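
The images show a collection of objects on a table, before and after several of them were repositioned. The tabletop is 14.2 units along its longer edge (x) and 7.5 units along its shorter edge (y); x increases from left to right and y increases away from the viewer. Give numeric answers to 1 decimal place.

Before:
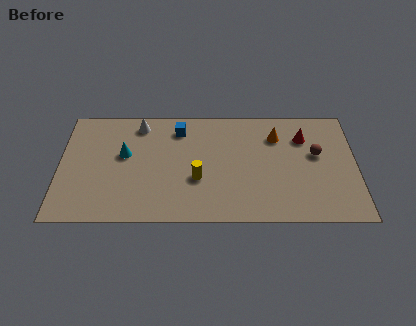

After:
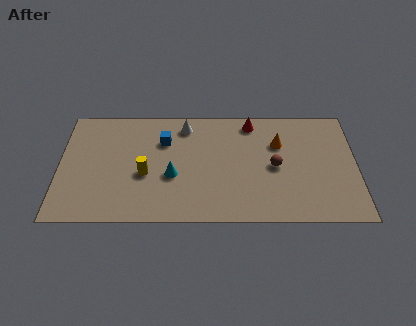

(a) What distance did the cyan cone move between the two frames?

2.7

From (3.1, 4.4) to (5.4, 3.0), the cyan cone covered √(2.3² + 1.4²) ≈ 2.7 units.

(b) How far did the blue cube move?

1.1

The blue cube was near (5.7, 6.1) before and (5.0, 5.3) after, so it travelled √(0.7² + 0.8²) ≈ 1.1 units.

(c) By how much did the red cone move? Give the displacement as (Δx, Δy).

(-2.5, 1.0)

From the two frames, the red cone sits at roughly (11.7, 5.5) before and (9.2, 6.5) after.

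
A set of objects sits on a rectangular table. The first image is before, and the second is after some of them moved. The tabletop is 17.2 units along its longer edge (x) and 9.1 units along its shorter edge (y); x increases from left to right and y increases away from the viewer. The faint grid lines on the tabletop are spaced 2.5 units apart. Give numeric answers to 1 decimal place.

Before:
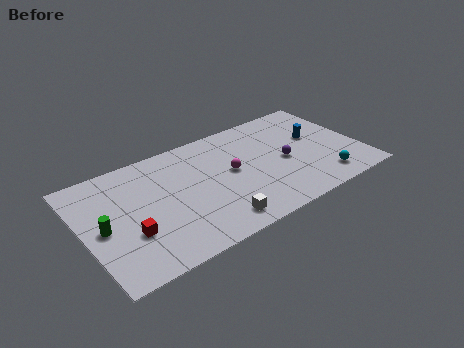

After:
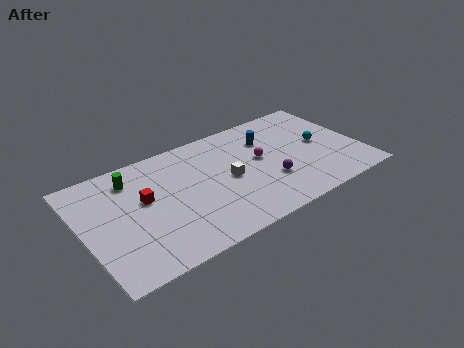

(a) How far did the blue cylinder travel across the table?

3.1

The blue cylinder moved from about (14.7, 5.4) to (11.8, 6.6), a distance of √(2.9² + 1.2²) ≈ 3.1.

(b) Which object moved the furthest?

the green cylinder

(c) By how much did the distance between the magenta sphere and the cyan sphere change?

-2.4

They were about 6.2 units apart before and 3.8 after — 2.4 units closer together.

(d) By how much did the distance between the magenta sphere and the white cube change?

-1.5

They were about 3.8 units apart before and 2.3 after — 1.5 units closer together.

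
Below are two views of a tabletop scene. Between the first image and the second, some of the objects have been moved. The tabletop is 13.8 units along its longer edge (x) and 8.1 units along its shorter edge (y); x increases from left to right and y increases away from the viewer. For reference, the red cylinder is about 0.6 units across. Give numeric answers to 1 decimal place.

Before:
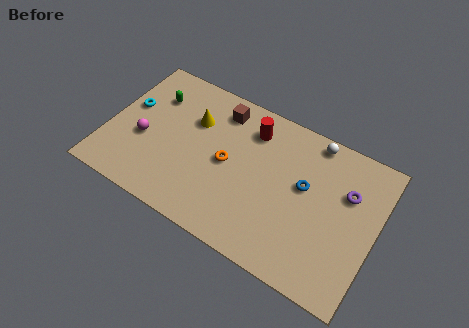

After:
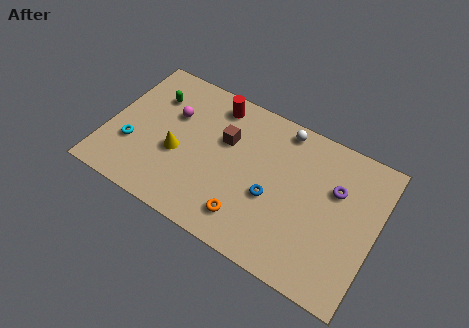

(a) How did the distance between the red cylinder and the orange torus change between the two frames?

+3.3

They were about 2.6 units apart before and 5.9 after — 3.3 units further apart.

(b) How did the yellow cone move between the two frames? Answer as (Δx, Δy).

(-0.5, -2.2)

From the two frames, the yellow cone sits at roughly (4.2, 5.5) before and (3.7, 3.3) after.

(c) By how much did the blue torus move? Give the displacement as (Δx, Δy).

(-1.5, -1.4)

The blue torus was at about (10.1, 4.7) and moved to about (8.6, 3.3).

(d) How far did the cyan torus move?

2.2

The cyan torus was near (0.9, 4.8) before and (1.4, 2.7) after, so it travelled √(0.5² + 2.1²) ≈ 2.2 units.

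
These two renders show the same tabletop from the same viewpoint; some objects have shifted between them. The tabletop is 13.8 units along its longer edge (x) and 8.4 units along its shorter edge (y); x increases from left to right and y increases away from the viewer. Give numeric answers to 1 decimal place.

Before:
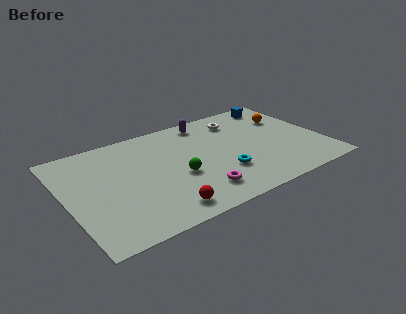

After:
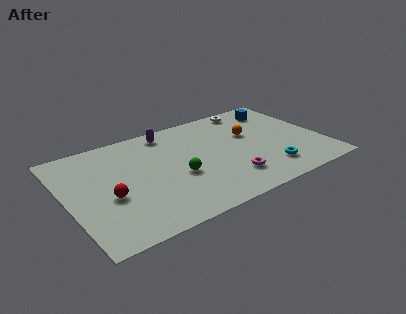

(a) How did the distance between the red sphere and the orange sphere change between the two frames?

-0.8

They were about 9.0 units apart before and 8.2 after — 0.8 units closer together.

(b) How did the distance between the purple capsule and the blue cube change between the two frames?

+2.0

They were about 4.1 units apart before and 6.1 after — 2.0 units further apart.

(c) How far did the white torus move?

1.2

From (9.7, 6.7) to (10.6, 7.5), the white torus covered √(0.9² + 0.8²) ≈ 1.2 units.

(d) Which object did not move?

the green sphere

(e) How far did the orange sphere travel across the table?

2.3

The orange sphere was near (12.3, 5.8) before and (10.1, 5.2) after, so it travelled √(2.2² + 0.6²) ≈ 2.3 units.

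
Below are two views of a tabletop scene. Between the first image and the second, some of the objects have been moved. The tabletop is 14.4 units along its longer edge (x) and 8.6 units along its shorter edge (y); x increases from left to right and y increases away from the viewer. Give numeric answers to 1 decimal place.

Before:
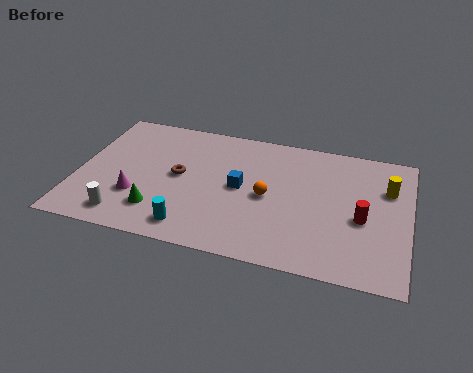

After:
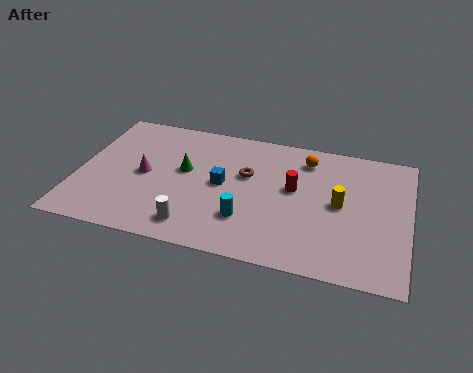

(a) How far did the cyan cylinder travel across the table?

2.5

The cyan cylinder moved from about (5.2, 1.3) to (7.5, 2.4), a distance of √(2.3² + 1.1²) ≈ 2.5.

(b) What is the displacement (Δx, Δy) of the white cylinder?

(3.0, 0.1)

The white cylinder started near (2.3, 1.3) and ended near (5.3, 1.4).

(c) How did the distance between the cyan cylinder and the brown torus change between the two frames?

-0.4

Before: roughly 3.3 units apart; after: 2.9. That's 0.4 units closer together.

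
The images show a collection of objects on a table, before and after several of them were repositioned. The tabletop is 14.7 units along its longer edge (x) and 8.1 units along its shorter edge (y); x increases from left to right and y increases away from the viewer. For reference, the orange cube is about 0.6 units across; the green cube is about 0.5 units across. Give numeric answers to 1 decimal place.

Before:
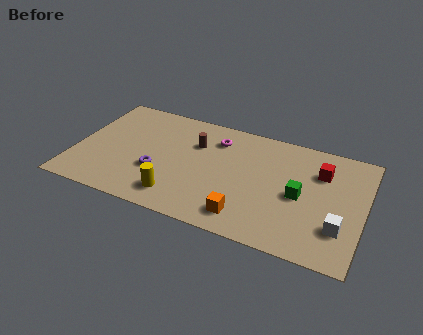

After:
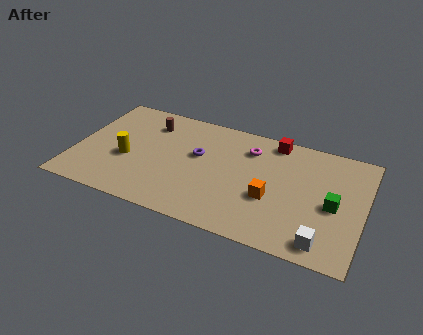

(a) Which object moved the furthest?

the yellow cylinder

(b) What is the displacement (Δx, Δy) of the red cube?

(-2.5, 1.4)

From the two frames, the red cube sits at roughly (12.4, 5.8) before and (9.9, 7.2) after.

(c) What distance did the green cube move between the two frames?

1.7

The green cube was near (11.5, 3.8) before and (13.2, 3.7) after, so it travelled √(1.7² + 0.1²) ≈ 1.7 units.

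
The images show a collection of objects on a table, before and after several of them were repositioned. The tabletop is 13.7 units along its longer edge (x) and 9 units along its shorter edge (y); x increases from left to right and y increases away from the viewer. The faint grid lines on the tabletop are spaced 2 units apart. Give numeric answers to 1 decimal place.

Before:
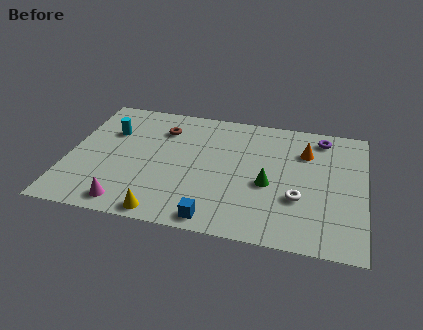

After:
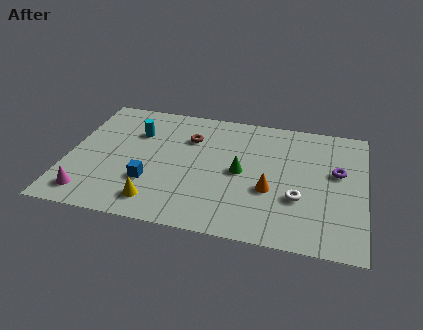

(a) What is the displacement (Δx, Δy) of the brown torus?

(1.3, -0.4)

From the two frames, the brown torus sits at roughly (4.2, 6.8) before and (5.5, 6.4) after.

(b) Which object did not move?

the white torus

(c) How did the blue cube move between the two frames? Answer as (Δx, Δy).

(-3.1, 1.9)

From the two frames, the blue cube sits at roughly (7.0, 0.9) before and (3.9, 2.8) after.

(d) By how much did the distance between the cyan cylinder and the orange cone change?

-2.1

Before: roughly 9.1 units apart; after: 7.0. That's 2.1 units closer together.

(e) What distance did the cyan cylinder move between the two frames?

1.2

The cyan cylinder moved from about (1.8, 6.1) to (3.0, 6.3), a distance of √(1.2² + 0.2²) ≈ 1.2.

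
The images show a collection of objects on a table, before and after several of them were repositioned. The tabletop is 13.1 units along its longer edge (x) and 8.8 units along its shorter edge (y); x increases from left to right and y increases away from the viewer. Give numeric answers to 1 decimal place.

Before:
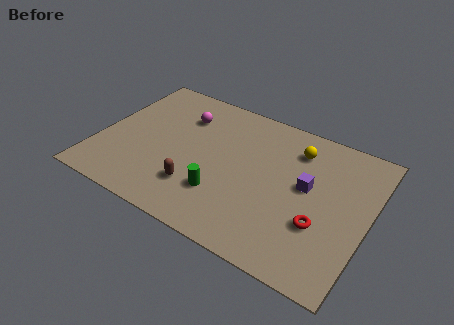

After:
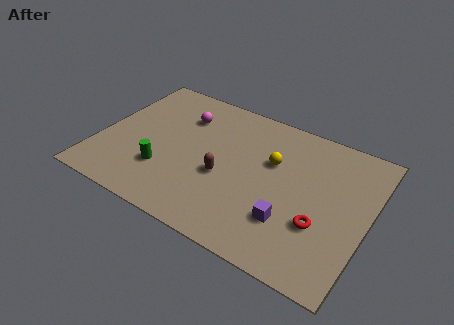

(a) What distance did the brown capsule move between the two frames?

1.7

The brown capsule moved from about (5.1, 2.3) to (6.2, 3.6), a distance of √(1.1² + 1.3²) ≈ 1.7.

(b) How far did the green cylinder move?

2.9

The green cylinder was near (6.3, 2.5) before and (3.4, 2.6) after, so it travelled √(2.9² + 0.1²) ≈ 2.9 units.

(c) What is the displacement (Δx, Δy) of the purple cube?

(-0.5, -2.4)

The purple cube started near (10.1, 4.9) and ended near (9.6, 2.5).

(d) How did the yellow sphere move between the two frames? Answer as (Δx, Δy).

(-1.0, -1.3)

The yellow sphere was at about (9.3, 6.9) and moved to about (8.3, 5.6).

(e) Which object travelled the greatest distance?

the green cylinder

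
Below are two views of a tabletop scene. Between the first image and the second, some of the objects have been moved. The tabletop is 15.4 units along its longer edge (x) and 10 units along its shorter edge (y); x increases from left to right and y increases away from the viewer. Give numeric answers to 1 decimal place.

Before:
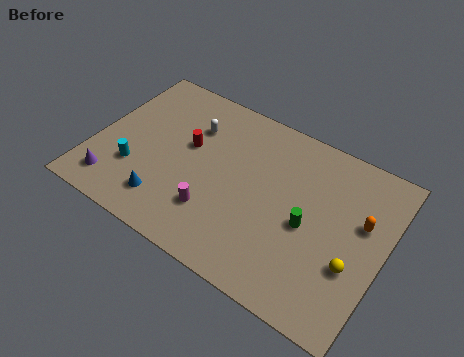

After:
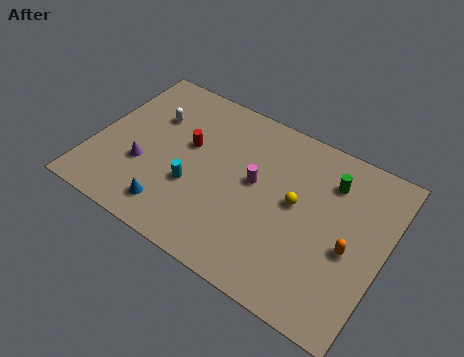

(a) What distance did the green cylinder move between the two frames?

3.2

The green cylinder moved from about (11.5, 4.5) to (12.2, 7.6), a distance of √(0.7² + 3.1²) ≈ 3.2.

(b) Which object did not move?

the red cylinder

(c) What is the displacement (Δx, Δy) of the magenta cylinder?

(1.7, 2.8)

The magenta cylinder started near (6.8, 2.7) and ended near (8.5, 5.5).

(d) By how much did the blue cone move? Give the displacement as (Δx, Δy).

(0.4, -0.3)

The blue cone started near (4.3, 2.0) and ended near (4.7, 1.7).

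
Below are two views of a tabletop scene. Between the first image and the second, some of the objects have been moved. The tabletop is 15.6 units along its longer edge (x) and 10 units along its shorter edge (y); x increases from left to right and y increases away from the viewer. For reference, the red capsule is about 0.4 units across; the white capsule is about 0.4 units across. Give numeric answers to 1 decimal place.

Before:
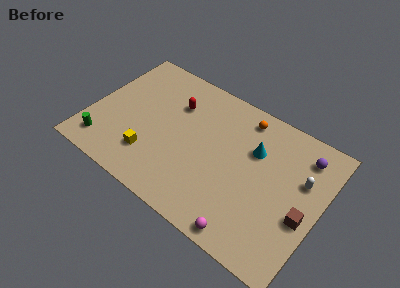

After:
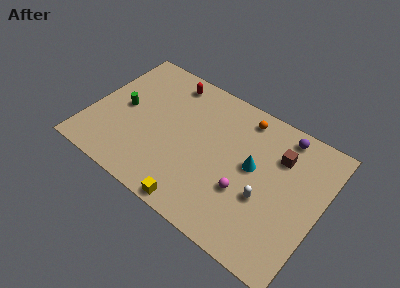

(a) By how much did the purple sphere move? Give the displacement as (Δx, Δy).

(-1.5, 0.7)

The purple sphere started near (14.0, 8.1) and ended near (12.5, 8.8).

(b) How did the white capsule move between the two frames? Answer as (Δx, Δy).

(-2.1, -2.6)

The white capsule started near (14.2, 6.4) and ended near (12.1, 3.8).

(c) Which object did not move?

the orange sphere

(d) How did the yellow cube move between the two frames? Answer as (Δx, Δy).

(3.5, -1.7)

From the two frames, the yellow cube sits at roughly (4.5, 2.5) before and (8.0, 0.8) after.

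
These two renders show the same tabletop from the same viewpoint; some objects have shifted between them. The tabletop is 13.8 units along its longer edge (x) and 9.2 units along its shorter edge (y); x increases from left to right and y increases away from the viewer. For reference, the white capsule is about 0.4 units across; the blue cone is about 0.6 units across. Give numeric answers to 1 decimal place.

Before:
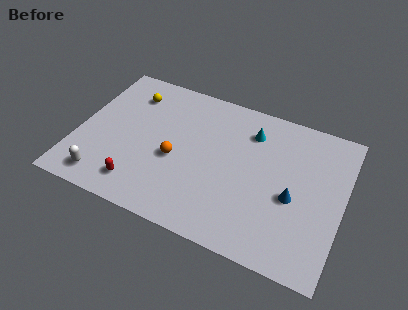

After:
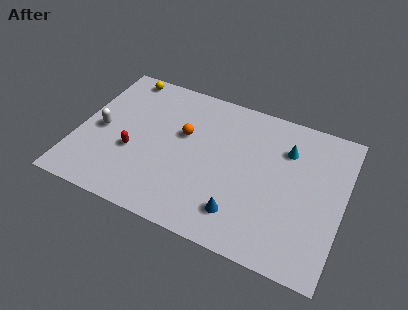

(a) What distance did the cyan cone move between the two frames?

1.9

The cyan cone moved from about (8.8, 7.1) to (10.7, 6.7), a distance of √(1.9² + 0.4²) ≈ 1.9.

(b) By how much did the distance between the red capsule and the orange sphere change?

+0.4

They were about 2.8 units apart before and 3.2 after — 0.4 units further apart.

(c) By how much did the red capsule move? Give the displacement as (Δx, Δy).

(-0.6, 1.9)

The red capsule started near (3.6, 1.6) and ended near (3.0, 3.5).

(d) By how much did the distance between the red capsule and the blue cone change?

-2.0

They were about 8.0 units apart before and 6.0 after — 2.0 units closer together.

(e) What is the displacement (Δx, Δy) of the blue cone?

(-2.5, -2.0)

The blue cone started near (11.3, 3.9) and ended near (8.8, 1.9).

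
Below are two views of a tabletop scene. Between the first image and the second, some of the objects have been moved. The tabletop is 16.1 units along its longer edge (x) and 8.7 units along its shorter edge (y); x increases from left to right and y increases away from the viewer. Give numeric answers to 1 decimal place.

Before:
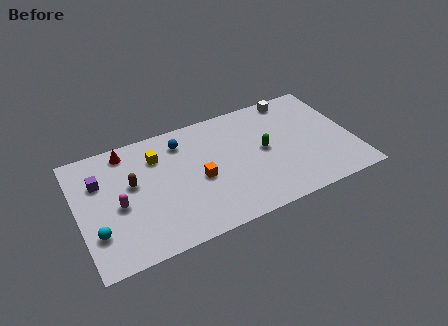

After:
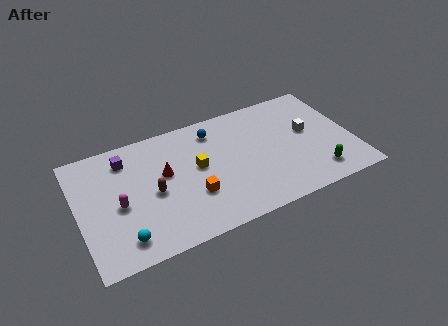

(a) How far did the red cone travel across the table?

3.2

The red cone was near (3.1, 7.6) before and (5.1, 5.1) after, so it travelled √(2.0² + 2.5²) ≈ 3.2 units.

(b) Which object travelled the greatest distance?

the green capsule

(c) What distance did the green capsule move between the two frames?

4.0

The green capsule was near (10.9, 4.5) before and (13.7, 1.6) after, so it travelled √(2.8² + 2.9²) ≈ 4.0 units.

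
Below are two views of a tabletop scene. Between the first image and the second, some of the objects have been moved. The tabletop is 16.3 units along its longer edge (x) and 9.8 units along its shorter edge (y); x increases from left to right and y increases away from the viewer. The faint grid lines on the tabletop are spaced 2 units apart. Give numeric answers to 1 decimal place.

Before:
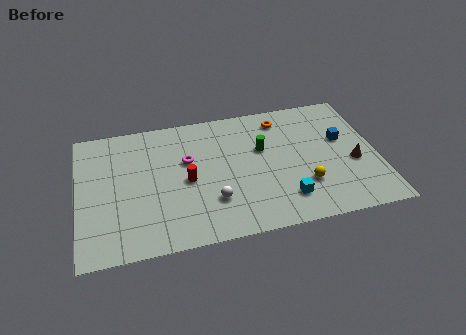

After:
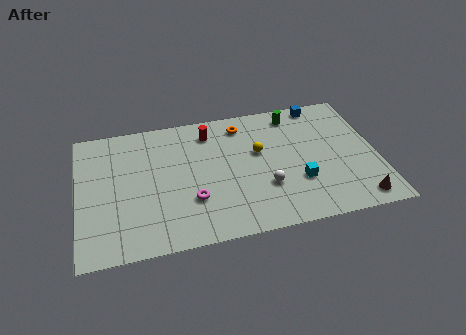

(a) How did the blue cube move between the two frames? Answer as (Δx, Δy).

(-1.0, 3.0)

The blue cube was at about (14.5, 5.9) and moved to about (13.5, 8.9).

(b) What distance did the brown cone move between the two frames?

2.8

The brown cone moved from about (15.0, 4.0) to (15.0, 1.2), a distance of √(0.0² + 2.8²) ≈ 2.8.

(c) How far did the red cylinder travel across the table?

3.7

From (5.9, 4.6) to (7.3, 8.0), the red cylinder covered √(1.4² + 3.4²) ≈ 3.7 units.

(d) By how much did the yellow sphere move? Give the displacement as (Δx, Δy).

(-2.3, 3.0)

The yellow sphere was at about (12.2, 2.9) and moved to about (9.9, 5.9).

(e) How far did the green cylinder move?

3.0

From (10.1, 6.1) to (12.0, 8.4), the green cylinder covered √(1.9² + 2.3²) ≈ 3.0 units.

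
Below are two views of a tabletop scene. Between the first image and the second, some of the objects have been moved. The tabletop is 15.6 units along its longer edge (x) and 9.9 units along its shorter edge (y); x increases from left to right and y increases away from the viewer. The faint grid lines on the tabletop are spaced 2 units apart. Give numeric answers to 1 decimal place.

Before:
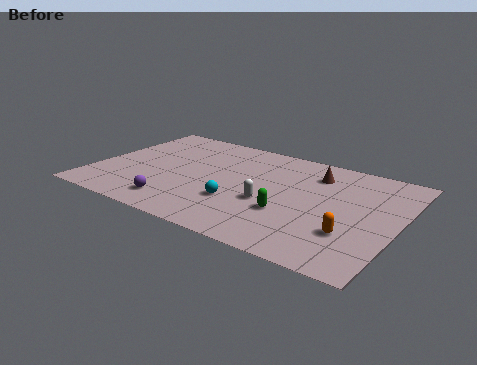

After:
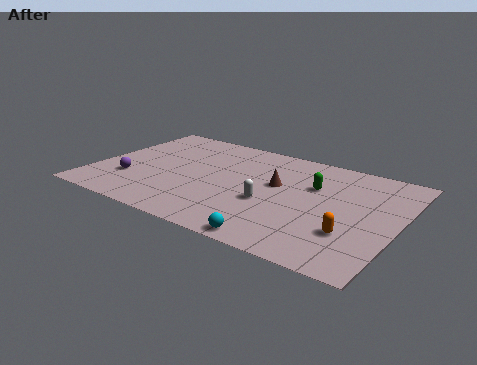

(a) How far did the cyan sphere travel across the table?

3.4

The cyan sphere was near (7.7, 3.2) before and (10.1, 0.8) after, so it travelled √(2.4² + 2.4²) ≈ 3.4 units.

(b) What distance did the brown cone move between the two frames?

2.5

The brown cone was near (11.0, 7.7) before and (9.3, 5.8) after, so it travelled √(1.7² + 1.9²) ≈ 2.5 units.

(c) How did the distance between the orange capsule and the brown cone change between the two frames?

-0.3

Before: roughly 5.3 units apart; after: 5.0. That's 0.3 units closer together.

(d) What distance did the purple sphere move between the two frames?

3.0

From (4.7, 1.7) to (2.0, 3.0), the purple sphere covered √(2.7² + 1.3²) ≈ 3.0 units.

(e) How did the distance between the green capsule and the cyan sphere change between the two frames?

+3.2

Before: roughly 2.6 units apart; after: 5.8. That's 3.2 units further apart.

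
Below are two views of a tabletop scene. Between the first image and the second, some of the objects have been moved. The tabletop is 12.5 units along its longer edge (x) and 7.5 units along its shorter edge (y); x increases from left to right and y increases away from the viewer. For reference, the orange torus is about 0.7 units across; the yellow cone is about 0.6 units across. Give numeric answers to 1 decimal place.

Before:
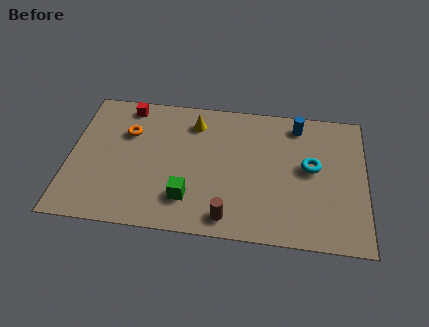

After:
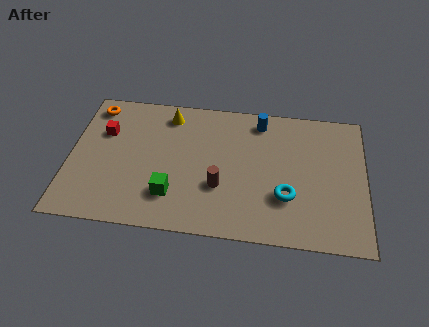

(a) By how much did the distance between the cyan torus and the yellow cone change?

+1.1

They were about 5.3 units apart before and 6.4 after — 1.1 units further apart.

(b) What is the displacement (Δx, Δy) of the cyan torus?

(-1.0, -1.7)

The cyan torus started near (10.2, 4.1) and ended near (9.2, 2.4).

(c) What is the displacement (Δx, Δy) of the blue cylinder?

(-1.6, 0.0)

From the two frames, the blue cylinder sits at roughly (9.6, 6.4) before and (8.0, 6.4) after.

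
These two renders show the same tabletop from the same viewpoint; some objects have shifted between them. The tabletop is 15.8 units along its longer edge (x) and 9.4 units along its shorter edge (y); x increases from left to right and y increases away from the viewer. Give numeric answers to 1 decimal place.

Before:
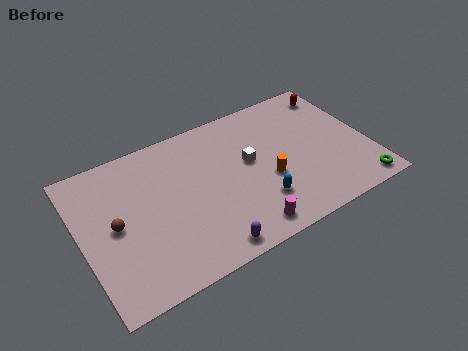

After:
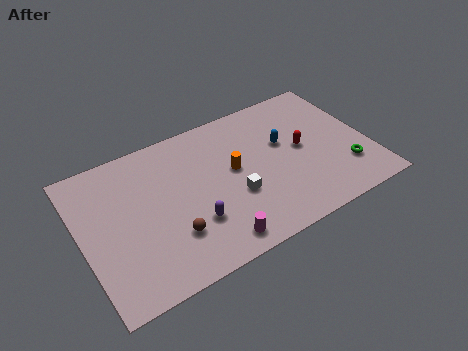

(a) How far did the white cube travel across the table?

2.1

The white cube moved from about (9.3, 5.3) to (8.2, 3.5), a distance of √(1.1² + 1.8²) ≈ 2.1.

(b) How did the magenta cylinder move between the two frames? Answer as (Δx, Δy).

(-1.7, 0.0)

From the two frames, the magenta cylinder sits at roughly (8.4, 1.2) before and (6.7, 1.2) after.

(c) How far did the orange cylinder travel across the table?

2.3

From (10.1, 3.7) to (8.4, 5.2), the orange cylinder covered √(1.7² + 1.5²) ≈ 2.3 units.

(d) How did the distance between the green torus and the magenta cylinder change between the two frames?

+1.3

The distance was about 6.4 in the first image and 7.7 in the second, so they moved 1.3 units further apart.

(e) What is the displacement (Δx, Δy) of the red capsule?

(-2.5, -3.0)

From the two frames, the red capsule sits at roughly (14.7, 7.9) before and (12.2, 4.9) after.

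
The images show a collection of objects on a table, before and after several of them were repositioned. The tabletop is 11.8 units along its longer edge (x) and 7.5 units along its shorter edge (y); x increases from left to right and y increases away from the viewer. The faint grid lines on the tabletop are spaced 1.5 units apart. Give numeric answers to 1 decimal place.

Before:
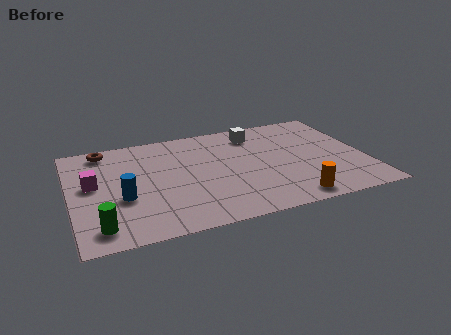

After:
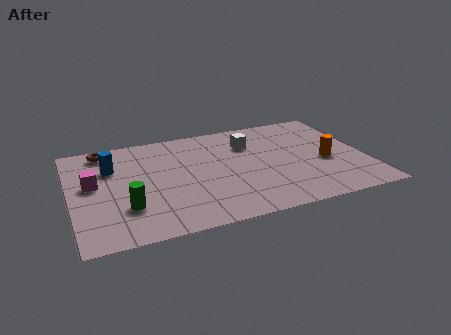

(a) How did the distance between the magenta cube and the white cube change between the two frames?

-0.5

They were about 7.0 units apart before and 6.5 after — 0.5 units closer together.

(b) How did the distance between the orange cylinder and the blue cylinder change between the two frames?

+1.9

Before: roughly 6.8 units apart; after: 8.7. That's 1.9 units further apart.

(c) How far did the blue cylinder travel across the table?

2.3

The blue cylinder was near (2.0, 2.9) before and (1.7, 5.2) after, so it travelled √(0.3² + 2.3²) ≈ 2.3 units.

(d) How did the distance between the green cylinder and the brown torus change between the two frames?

-1.0

Before: roughly 5.4 units apart; after: 4.4. That's 1.0 units closer together.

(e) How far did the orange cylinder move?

2.9

The orange cylinder moved from about (8.5, 0.9) to (10.2, 3.2), a distance of √(1.7² + 2.3²) ≈ 2.9.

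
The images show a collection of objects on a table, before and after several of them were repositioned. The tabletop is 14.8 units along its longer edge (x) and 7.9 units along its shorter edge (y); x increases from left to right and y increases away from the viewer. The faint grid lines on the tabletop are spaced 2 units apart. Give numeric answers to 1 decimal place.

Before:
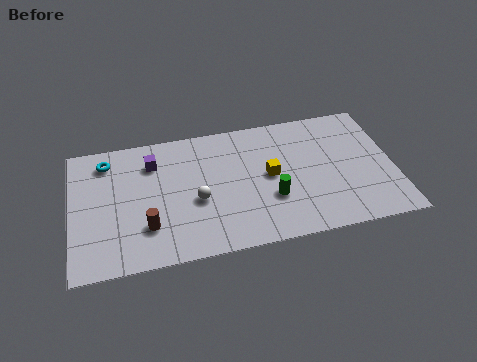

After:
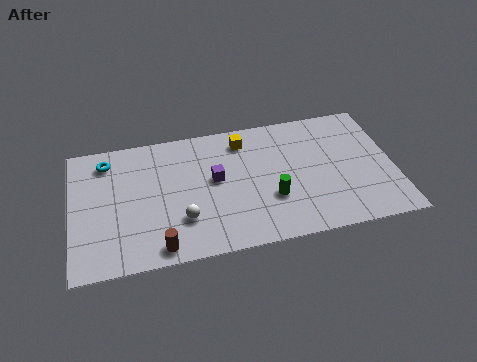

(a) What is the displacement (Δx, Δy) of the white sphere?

(-0.7, -1.0)

The white sphere was at about (5.7, 3.3) and moved to about (5.0, 2.3).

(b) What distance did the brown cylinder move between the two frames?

1.4

The brown cylinder moved from about (3.4, 2.2) to (3.9, 0.9), a distance of √(0.5² + 1.3²) ≈ 1.4.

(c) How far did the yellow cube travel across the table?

2.6

The yellow cube moved from about (9.1, 4.1) to (8.0, 6.5), a distance of √(1.1² + 2.4²) ≈ 2.6.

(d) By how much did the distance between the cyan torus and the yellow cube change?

-1.5

They were about 7.8 units apart before and 6.3 after — 1.5 units closer together.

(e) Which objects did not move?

the cyan torus and the green cylinder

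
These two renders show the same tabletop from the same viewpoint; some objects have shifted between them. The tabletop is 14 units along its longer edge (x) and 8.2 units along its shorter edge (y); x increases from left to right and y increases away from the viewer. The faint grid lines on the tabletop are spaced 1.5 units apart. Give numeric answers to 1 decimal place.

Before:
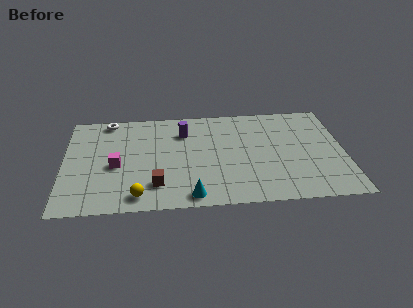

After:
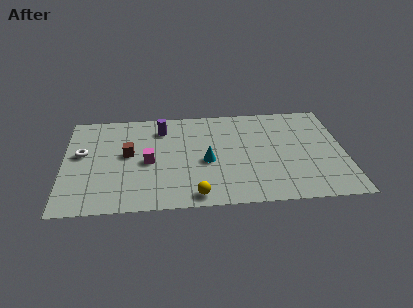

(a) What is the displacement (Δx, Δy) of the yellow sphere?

(2.8, -0.2)

The yellow sphere was at about (3.7, 1.1) and moved to about (6.5, 0.9).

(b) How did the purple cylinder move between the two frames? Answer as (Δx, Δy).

(-1.1, 0.4)

The purple cylinder was at about (6.0, 6.1) and moved to about (4.9, 6.5).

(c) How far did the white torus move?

3.0

The white torus was near (2.2, 7.4) before and (0.9, 4.7) after, so it travelled √(1.3² + 2.7²) ≈ 3.0 units.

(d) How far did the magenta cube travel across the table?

1.6

From (2.6, 3.6) to (4.2, 3.8), the magenta cube covered √(1.6² + 0.2²) ≈ 1.6 units.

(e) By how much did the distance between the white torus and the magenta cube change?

-0.4

The distance was about 3.8 in the first image and 3.4 in the second, so they moved 0.4 units closer together.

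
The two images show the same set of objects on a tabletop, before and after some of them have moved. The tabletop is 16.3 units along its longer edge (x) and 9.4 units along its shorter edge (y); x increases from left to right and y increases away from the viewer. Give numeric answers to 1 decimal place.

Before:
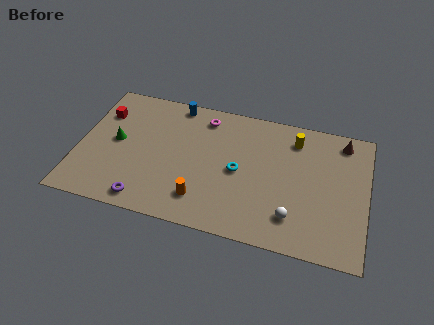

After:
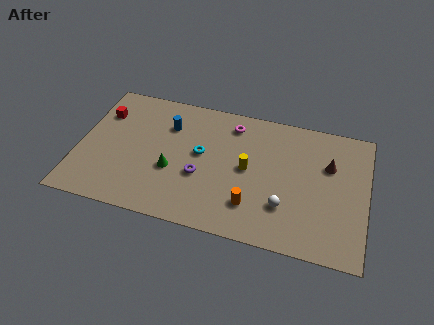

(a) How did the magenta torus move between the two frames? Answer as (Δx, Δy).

(1.6, -0.1)

The magenta torus started near (6.9, 7.9) and ended near (8.5, 7.8).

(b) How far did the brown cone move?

2.0

The brown cone moved from about (14.8, 8.1) to (14.1, 6.2), a distance of √(0.7² + 1.9²) ≈ 2.0.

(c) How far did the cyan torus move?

2.3

From (9.1, 4.5) to (6.9, 5.2), the cyan torus covered √(2.2² + 0.7²) ≈ 2.3 units.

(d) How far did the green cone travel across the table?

3.5

From (2.1, 4.9) to (5.4, 3.6), the green cone covered √(3.3² + 1.3²) ≈ 3.5 units.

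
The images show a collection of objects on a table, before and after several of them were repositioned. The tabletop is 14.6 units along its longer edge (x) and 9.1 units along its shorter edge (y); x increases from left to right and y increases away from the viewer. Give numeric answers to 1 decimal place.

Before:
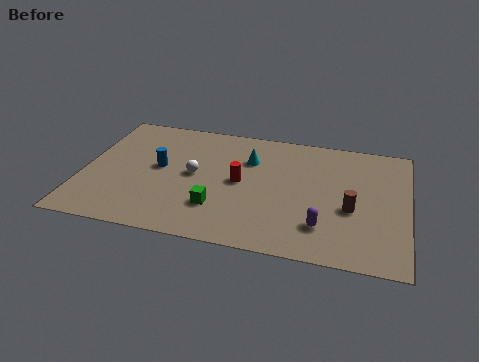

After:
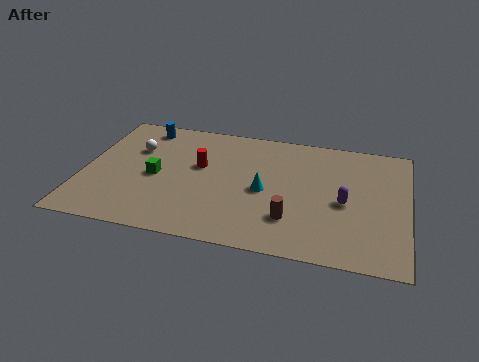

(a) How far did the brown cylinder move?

2.9

The brown cylinder moved from about (12.1, 3.7) to (9.5, 2.4), a distance of √(2.6² + 1.3²) ≈ 2.9.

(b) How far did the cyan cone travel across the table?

2.3

The cyan cone moved from about (7.4, 6.4) to (8.2, 4.2), a distance of √(0.8² + 2.2²) ≈ 2.3.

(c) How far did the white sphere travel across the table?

3.1

The white sphere moved from about (5.0, 4.7) to (2.2, 6.1), a distance of √(2.8² + 1.4²) ≈ 3.1.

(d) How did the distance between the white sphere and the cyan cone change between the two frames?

+3.4

Before: roughly 2.9 units apart; after: 6.3. That's 3.4 units further apart.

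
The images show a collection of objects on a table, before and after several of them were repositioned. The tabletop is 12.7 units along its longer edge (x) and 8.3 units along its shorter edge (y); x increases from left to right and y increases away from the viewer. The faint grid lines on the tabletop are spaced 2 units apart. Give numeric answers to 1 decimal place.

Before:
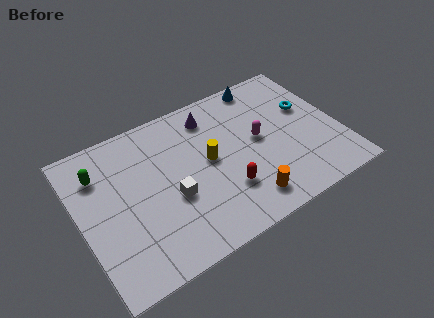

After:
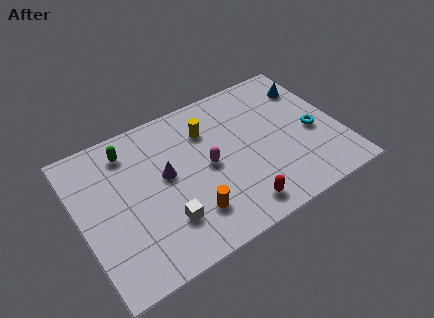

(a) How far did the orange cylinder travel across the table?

2.7

The orange cylinder moved from about (7.6, 1.4) to (5.0, 2.0), a distance of √(2.6² + 0.6²) ≈ 2.7.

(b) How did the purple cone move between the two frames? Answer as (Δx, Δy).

(-2.6, -2.2)

From the two frames, the purple cone sits at roughly (6.8, 6.8) before and (4.2, 4.6) after.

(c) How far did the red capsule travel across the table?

1.3

The red capsule was near (6.8, 2.4) before and (7.2, 1.2) after, so it travelled √(0.4² + 1.2²) ≈ 1.3 units.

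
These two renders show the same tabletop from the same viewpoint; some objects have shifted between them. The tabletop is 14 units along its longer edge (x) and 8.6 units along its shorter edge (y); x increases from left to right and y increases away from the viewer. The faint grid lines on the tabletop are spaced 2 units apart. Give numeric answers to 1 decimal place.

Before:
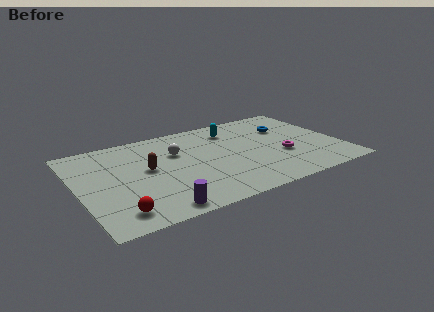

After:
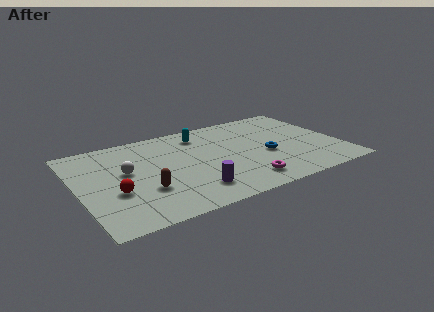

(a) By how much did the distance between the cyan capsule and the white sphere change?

+1.4

The distance was about 3.4 in the first image and 4.8 in the second, so they moved 1.4 units further apart.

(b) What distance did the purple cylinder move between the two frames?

2.2

The purple cylinder moved from about (3.7, 0.9) to (5.7, 1.8), a distance of √(2.0² + 0.9²) ≈ 2.2.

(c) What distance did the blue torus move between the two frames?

2.7

From (11.5, 5.9) to (10.0, 3.6), the blue torus covered √(1.5² + 2.3²) ≈ 2.7 units.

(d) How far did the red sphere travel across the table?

1.8

The red sphere moved from about (1.7, 1.4) to (1.8, 3.2), a distance of √(0.1² + 1.8²) ≈ 1.8.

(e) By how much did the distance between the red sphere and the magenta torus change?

-2.5

The distance was about 9.3 in the first image and 6.8 in the second, so they moved 2.5 units closer together.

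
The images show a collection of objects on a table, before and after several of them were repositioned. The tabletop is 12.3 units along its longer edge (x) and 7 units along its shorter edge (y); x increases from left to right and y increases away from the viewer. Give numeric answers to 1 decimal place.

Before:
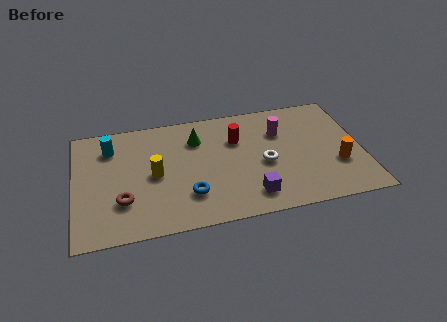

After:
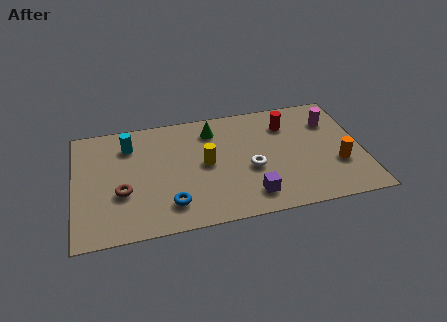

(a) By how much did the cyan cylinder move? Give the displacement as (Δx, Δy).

(0.8, 0.0)

The cyan cylinder was at about (1.6, 5.4) and moved to about (2.4, 5.4).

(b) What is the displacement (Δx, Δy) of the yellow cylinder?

(2.2, 0.2)

From the two frames, the yellow cylinder sits at roughly (3.4, 3.4) before and (5.6, 3.6) after.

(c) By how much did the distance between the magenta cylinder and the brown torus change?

+2.0

Before: roughly 7.4 units apart; after: 9.4. That's 2.0 units further apart.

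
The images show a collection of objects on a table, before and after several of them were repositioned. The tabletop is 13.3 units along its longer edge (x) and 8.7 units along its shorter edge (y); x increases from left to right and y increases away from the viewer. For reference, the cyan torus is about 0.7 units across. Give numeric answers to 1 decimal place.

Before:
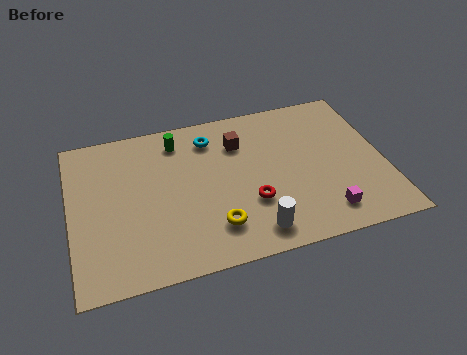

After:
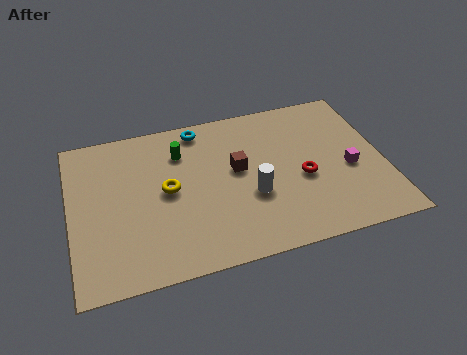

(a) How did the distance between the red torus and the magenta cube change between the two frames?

-1.3

They were about 3.3 units apart before and 2.0 after — 1.3 units closer together.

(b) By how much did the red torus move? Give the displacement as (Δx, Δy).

(2.3, 0.8)

The red torus was at about (7.5, 2.9) and moved to about (9.8, 3.7).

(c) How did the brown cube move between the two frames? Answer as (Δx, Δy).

(-0.2, -1.5)

The brown cube started near (7.3, 6.4) and ended near (7.1, 4.9).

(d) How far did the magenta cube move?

2.6

From (10.5, 1.5) to (11.8, 3.7), the magenta cube covered √(1.3² + 2.2²) ≈ 2.6 units.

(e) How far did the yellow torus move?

3.1

The yellow torus was near (5.9, 2.0) before and (4.1, 4.5) after, so it travelled √(1.8² + 2.5²) ≈ 3.1 units.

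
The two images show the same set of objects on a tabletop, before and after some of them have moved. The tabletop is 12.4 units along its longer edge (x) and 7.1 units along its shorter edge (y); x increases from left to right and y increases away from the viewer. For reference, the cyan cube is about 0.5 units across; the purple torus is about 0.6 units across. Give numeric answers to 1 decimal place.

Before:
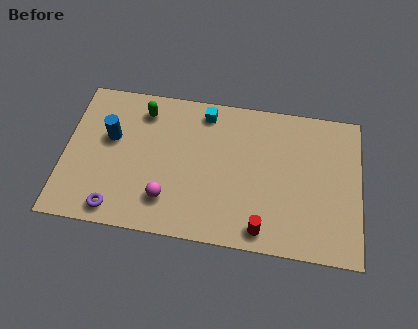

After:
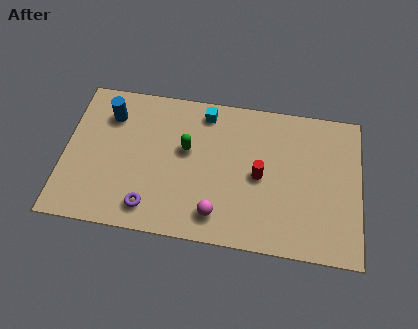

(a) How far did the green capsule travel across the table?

2.5

The green capsule was near (3.2, 5.8) before and (5.1, 4.2) after, so it travelled √(1.9² + 1.6²) ≈ 2.5 units.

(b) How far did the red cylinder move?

2.5

The red cylinder was near (8.4, 0.9) before and (8.2, 3.4) after, so it travelled √(0.2² + 2.5²) ≈ 2.5 units.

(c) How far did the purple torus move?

1.4

The purple torus was near (2.3, 0.9) before and (3.7, 1.2) after, so it travelled √(1.4² + 0.3²) ≈ 1.4 units.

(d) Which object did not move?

the cyan cube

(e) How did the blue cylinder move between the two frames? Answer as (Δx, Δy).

(-0.1, 1.1)

From the two frames, the blue cylinder sits at roughly (1.9, 4.3) before and (1.8, 5.4) after.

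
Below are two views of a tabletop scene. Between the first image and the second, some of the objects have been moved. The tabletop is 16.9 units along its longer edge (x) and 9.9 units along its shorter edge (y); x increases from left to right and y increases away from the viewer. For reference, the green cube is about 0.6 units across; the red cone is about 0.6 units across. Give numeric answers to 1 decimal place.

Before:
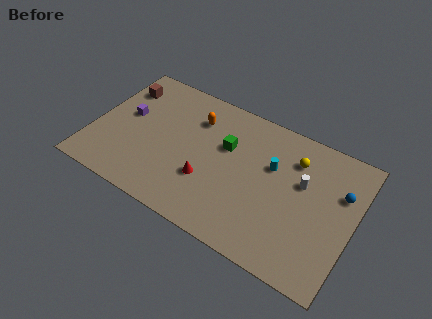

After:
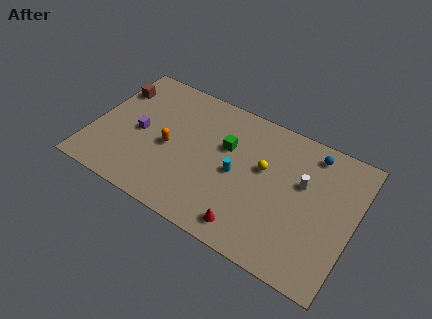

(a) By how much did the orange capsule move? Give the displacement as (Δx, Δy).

(-1.3, -2.9)

From the two frames, the orange capsule sits at roughly (6.3, 7.4) before and (5.0, 4.5) after.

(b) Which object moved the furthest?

the red cone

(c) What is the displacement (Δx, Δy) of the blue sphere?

(-2.1, 1.9)

The blue sphere started near (15.9, 6.6) and ended near (13.8, 8.5).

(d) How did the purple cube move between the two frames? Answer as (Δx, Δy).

(1.0, -0.9)

The purple cube started near (2.0, 5.6) and ended near (3.0, 4.7).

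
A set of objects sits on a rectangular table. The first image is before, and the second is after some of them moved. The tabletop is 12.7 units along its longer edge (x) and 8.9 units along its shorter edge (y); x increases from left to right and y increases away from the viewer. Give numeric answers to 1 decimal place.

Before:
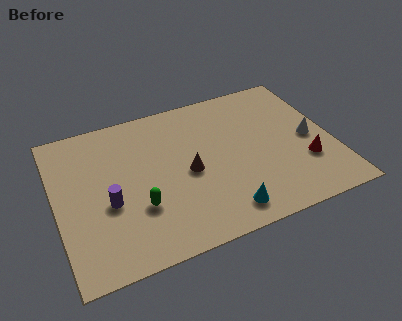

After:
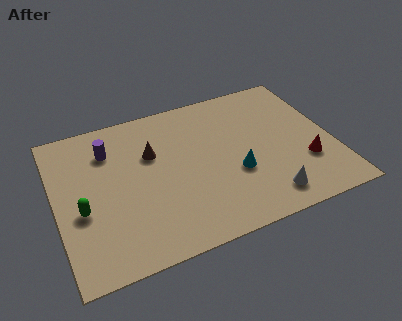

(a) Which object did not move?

the red cone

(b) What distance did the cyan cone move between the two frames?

2.2

From (7.3, 1.3) to (8.1, 3.3), the cyan cone covered √(0.8² + 2.0²) ≈ 2.2 units.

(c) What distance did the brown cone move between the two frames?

2.3

The brown cone was near (6.0, 4.1) before and (4.5, 5.8) after, so it travelled √(1.5² + 1.7²) ≈ 2.3 units.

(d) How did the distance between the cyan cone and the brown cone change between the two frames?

+1.3

The distance was about 3.1 in the first image and 4.4 in the second, so they moved 1.3 units further apart.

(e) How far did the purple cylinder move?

3.1

The purple cylinder moved from about (2.3, 3.6) to (2.6, 6.7), a distance of √(0.3² + 3.1²) ≈ 3.1.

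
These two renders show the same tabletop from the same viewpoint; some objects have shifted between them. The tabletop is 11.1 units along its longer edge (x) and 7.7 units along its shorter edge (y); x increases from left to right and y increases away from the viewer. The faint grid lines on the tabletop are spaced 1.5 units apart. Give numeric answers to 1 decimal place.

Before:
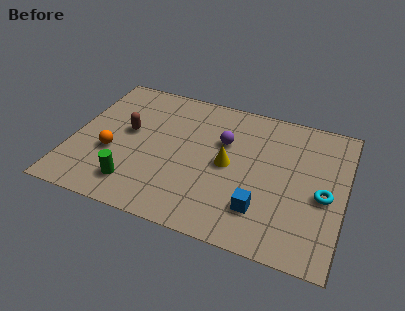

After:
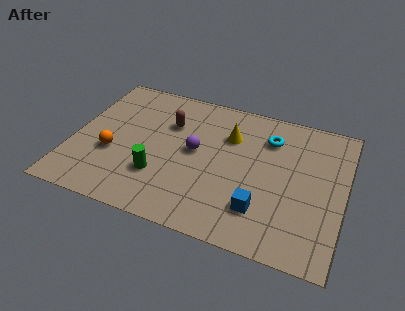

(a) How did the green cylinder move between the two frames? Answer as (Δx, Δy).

(0.9, 0.8)

The green cylinder was at about (2.8, 1.5) and moved to about (3.7, 2.3).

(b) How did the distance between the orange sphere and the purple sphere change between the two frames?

-1.4

The distance was about 4.9 in the first image and 3.5 in the second, so they moved 1.4 units closer together.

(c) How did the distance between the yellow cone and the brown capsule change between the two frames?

-1.7

Before: roughly 4.2 units apart; after: 2.5. That's 1.7 units closer together.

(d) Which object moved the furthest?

the cyan torus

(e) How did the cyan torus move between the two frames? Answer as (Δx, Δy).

(-2.4, 2.4)

The cyan torus was at about (10.3, 3.4) and moved to about (7.9, 5.8).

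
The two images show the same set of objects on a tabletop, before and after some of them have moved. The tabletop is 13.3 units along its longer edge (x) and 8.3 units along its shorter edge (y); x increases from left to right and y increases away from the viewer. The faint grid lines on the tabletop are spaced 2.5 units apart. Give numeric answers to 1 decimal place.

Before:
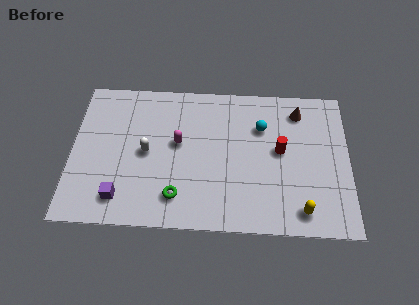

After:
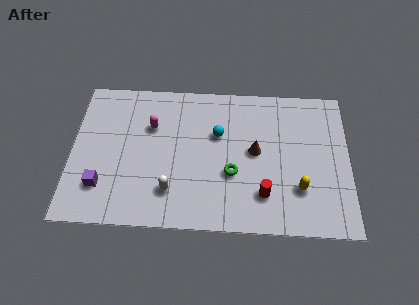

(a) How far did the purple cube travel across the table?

1.1

The purple cube was near (2.4, 1.5) before and (1.5, 2.1) after, so it travelled √(0.9² + 0.6²) ≈ 1.1 units.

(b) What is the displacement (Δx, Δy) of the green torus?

(2.6, 1.4)

From the two frames, the green torus sits at roughly (5.1, 1.7) before and (7.7, 3.1) after.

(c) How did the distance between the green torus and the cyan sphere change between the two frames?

-3.4

The distance was about 5.7 in the first image and 2.3 in the second, so they moved 3.4 units closer together.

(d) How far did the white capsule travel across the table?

2.4

From (3.6, 4.1) to (4.8, 2.0), the white capsule covered √(1.2² + 2.1²) ≈ 2.4 units.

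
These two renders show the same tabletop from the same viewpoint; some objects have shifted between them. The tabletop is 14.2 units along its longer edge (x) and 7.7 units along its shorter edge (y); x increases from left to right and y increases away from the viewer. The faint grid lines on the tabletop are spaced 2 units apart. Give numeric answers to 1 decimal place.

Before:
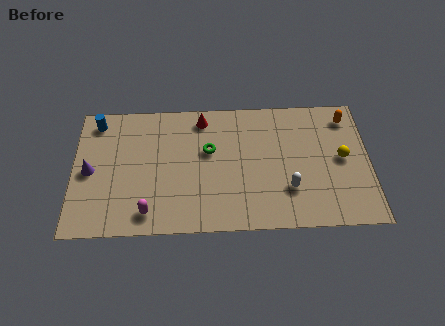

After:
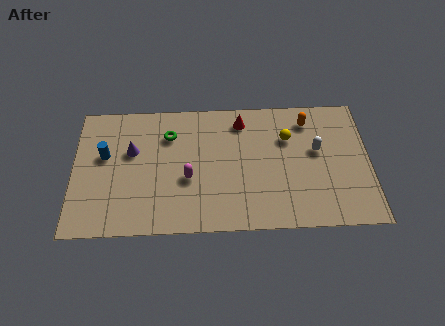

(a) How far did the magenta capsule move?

2.7

The magenta capsule moved from about (3.6, 1.2) to (5.5, 3.1), a distance of √(1.9² + 1.9²) ≈ 2.7.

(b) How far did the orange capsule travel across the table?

1.9

The orange capsule was near (13.2, 6.4) before and (11.3, 6.3) after, so it travelled √(1.9² + 0.1²) ≈ 1.9 units.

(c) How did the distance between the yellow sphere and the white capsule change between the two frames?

-1.5

They were about 3.1 units apart before and 1.6 after — 1.5 units closer together.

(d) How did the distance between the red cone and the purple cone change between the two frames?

-0.6

Before: roughly 6.1 units apart; after: 5.5. That's 0.6 units closer together.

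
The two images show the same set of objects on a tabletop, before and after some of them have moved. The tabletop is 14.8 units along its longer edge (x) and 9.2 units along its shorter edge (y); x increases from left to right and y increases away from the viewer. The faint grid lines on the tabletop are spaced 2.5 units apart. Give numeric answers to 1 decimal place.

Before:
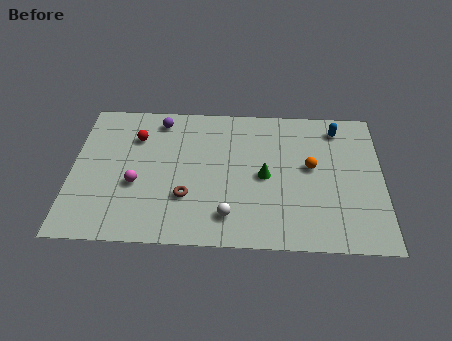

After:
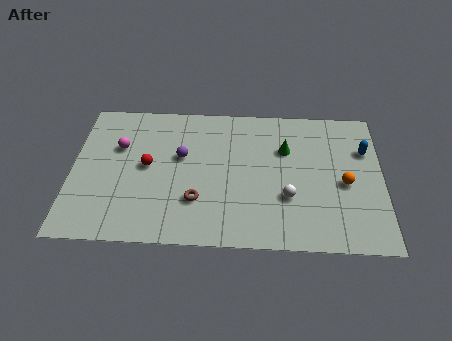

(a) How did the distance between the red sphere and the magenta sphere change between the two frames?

-1.3

They were about 3.1 units apart before and 1.8 after — 1.3 units closer together.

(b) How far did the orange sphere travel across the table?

1.9

The orange sphere moved from about (11.4, 5.1) to (13.0, 4.1), a distance of √(1.6² + 1.0²) ≈ 1.9.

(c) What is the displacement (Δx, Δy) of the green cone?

(1.0, 1.8)

From the two frames, the green cone sits at roughly (9.2, 4.4) before and (10.2, 6.2) after.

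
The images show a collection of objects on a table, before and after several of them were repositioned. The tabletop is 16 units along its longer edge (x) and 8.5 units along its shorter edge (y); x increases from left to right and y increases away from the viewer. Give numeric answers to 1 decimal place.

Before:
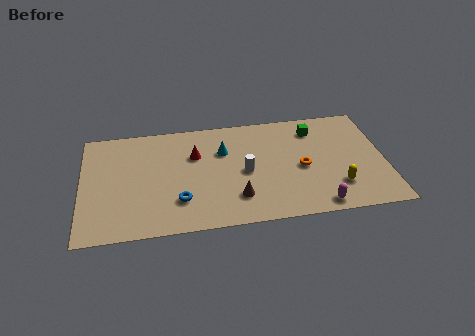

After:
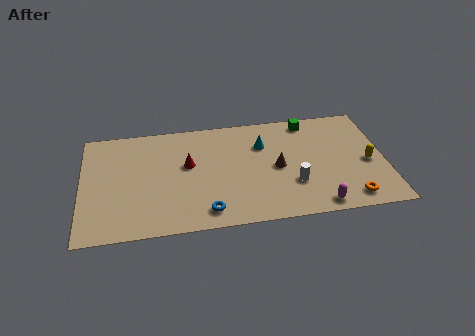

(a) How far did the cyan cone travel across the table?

2.1

From (7.5, 5.8) to (9.6, 6.0), the cyan cone covered √(2.1² + 0.2²) ≈ 2.1 units.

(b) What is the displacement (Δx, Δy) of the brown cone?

(2.2, 2.0)

From the two frames, the brown cone sits at roughly (8.1, 2.1) before and (10.3, 4.1) after.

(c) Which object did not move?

the magenta capsule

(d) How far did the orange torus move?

3.6

From (11.6, 3.9) to (14.0, 1.2), the orange torus covered √(2.4² + 2.7²) ≈ 3.6 units.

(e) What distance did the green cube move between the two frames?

0.8

The green cube was near (12.4, 6.8) before and (12.1, 7.5) after, so it travelled √(0.3² + 0.7²) ≈ 0.8 units.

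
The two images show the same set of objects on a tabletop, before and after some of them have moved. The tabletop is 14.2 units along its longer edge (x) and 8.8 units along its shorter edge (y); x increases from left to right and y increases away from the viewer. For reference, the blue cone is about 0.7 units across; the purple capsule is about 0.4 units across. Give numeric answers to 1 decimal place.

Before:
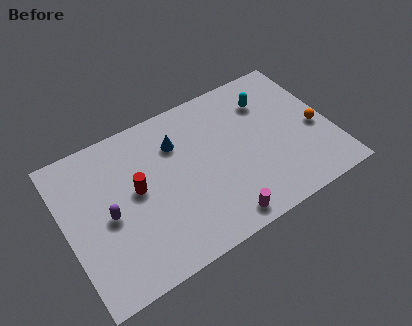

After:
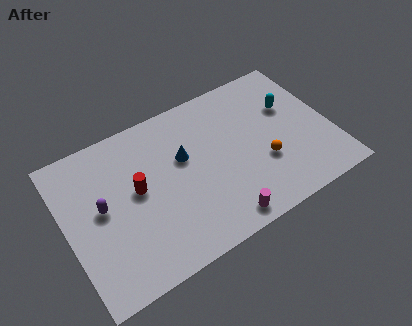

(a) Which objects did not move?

the red cylinder and the magenta cylinder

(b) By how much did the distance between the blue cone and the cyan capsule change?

+0.9

The distance was about 5.0 in the first image and 5.9 in the second, so they moved 0.9 units further apart.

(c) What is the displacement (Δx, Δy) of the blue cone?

(0.2, -1.0)

The blue cone was at about (6.2, 6.4) and moved to about (6.4, 5.4).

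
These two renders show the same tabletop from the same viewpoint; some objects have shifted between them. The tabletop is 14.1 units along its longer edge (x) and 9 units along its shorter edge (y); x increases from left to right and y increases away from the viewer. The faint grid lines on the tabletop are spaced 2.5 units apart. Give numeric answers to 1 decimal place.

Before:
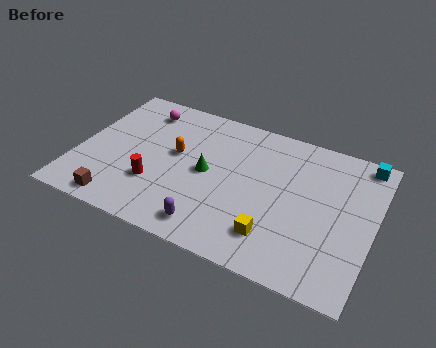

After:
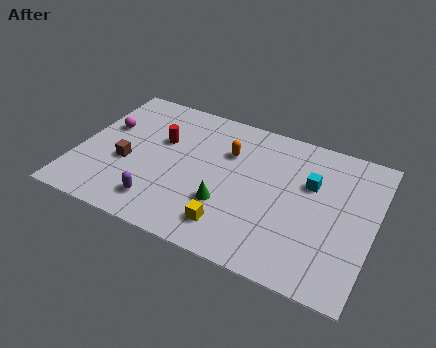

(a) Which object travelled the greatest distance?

the cyan cube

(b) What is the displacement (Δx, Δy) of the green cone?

(1.1, -1.6)

From the two frames, the green cone sits at roughly (6.2, 4.5) before and (7.3, 2.9) after.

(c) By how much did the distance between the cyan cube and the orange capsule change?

-5.2

They were about 9.2 units apart before and 4.0 after — 5.2 units closer together.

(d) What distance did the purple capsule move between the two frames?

2.5

From (6.8, 1.3) to (4.3, 1.7), the purple capsule covered √(2.5² + 0.4²) ≈ 2.5 units.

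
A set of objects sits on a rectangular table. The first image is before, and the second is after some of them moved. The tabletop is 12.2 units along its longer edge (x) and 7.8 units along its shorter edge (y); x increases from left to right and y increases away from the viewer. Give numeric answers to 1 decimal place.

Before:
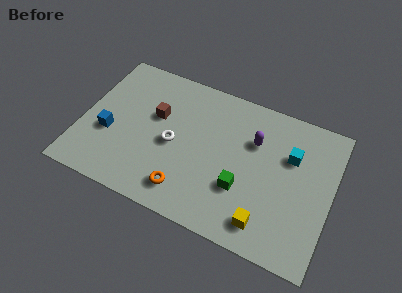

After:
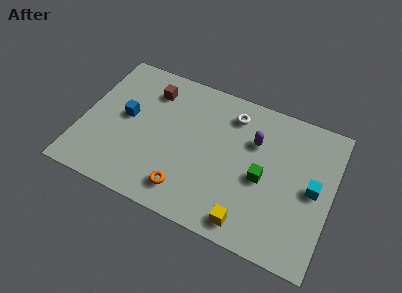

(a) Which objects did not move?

the purple capsule and the orange torus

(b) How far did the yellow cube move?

0.9

From (9.3, 1.3) to (8.5, 1.0), the yellow cube covered √(0.8² + 0.3²) ≈ 0.9 units.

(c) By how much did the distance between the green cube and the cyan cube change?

-0.9

Before: roughly 3.3 units apart; after: 2.4. That's 0.9 units closer together.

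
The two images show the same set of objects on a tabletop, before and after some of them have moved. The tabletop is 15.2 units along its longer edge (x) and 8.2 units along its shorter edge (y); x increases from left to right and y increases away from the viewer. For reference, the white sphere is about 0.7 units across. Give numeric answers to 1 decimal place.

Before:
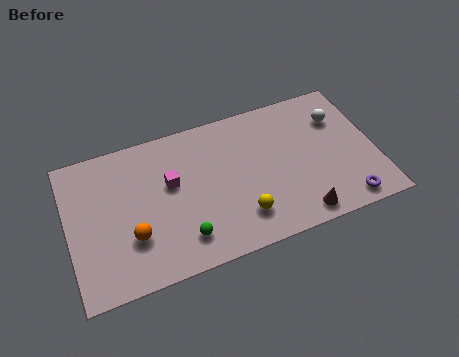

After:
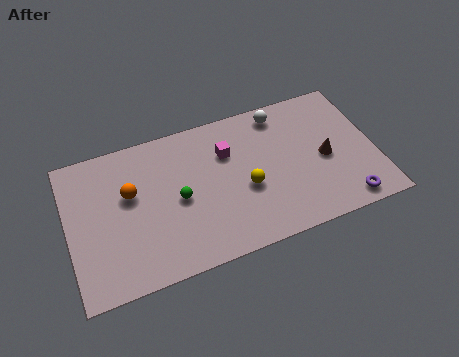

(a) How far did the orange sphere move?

2.4

The orange sphere was near (3.0, 2.6) before and (3.1, 5.0) after, so it travelled √(0.1² + 2.4²) ≈ 2.4 units.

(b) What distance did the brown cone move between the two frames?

3.2

From (11.1, 1.0) to (12.7, 3.8), the brown cone covered √(1.6² + 2.8²) ≈ 3.2 units.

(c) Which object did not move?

the purple torus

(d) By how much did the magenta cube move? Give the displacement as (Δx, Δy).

(2.9, 0.8)

The magenta cube was at about (5.1, 4.9) and moved to about (8.0, 5.7).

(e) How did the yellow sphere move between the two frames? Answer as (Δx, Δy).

(0.4, 1.5)

From the two frames, the yellow sphere sits at roughly (8.3, 1.9) before and (8.7, 3.4) after.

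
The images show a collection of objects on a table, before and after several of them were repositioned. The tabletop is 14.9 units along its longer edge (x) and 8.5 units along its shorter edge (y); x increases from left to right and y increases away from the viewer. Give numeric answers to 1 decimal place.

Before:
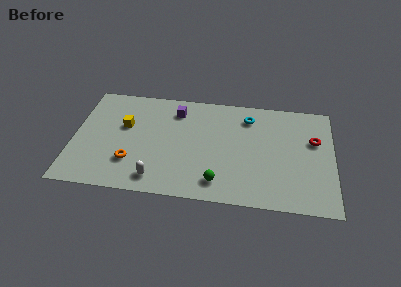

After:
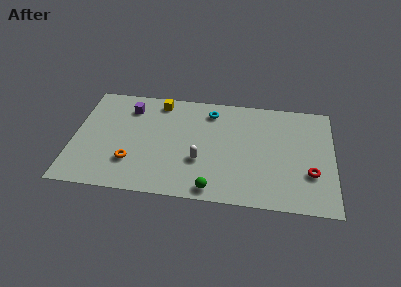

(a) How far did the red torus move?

2.6

The red torus was near (13.8, 5.4) before and (13.6, 2.8) after, so it travelled √(0.2² + 2.6²) ≈ 2.6 units.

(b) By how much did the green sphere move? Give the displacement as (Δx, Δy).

(-0.3, -0.6)

The green sphere started near (8.4, 1.5) and ended near (8.1, 0.9).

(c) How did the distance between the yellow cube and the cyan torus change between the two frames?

-4.3

The distance was about 7.3 in the first image and 3.0 in the second, so they moved 4.3 units closer together.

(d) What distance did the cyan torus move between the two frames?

2.2

From (10.0, 6.8) to (7.8, 7.0), the cyan torus covered √(2.2² + 0.2²) ≈ 2.2 units.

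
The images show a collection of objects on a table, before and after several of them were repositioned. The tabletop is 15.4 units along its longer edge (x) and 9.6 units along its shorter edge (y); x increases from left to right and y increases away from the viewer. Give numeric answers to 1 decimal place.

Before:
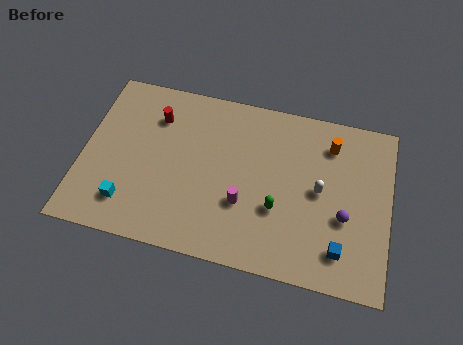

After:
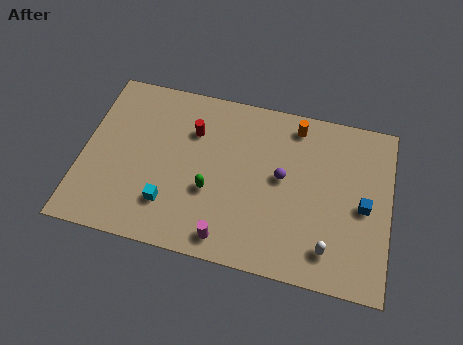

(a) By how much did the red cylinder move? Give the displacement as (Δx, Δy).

(1.9, -0.4)

The red cylinder started near (3.5, 7.2) and ended near (5.4, 6.8).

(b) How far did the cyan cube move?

2.0

The cyan cube was near (2.5, 2.0) before and (4.5, 2.4) after, so it travelled √(2.0² + 0.4²) ≈ 2.0 units.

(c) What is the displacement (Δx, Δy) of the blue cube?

(1.0, 2.6)

The blue cube started near (13.1, 1.9) and ended near (14.1, 4.5).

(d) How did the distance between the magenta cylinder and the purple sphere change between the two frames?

-0.3

Before: roughly 5.0 units apart; after: 4.7. That's 0.3 units closer together.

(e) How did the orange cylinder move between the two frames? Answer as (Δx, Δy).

(-1.8, 0.7)

The orange cylinder started near (12.3, 7.6) and ended near (10.5, 8.3).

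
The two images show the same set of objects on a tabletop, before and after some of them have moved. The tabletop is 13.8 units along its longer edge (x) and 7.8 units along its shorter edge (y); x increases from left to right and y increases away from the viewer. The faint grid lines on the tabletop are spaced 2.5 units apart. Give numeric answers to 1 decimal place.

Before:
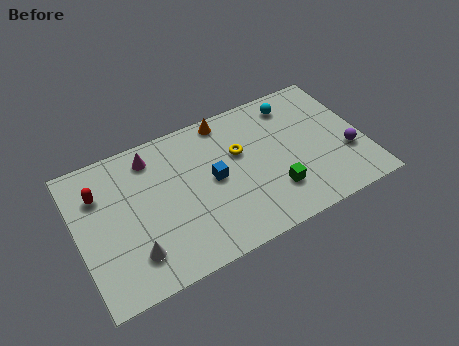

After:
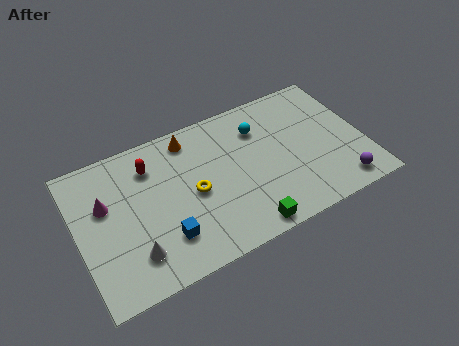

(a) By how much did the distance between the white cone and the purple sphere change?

-0.6

Before: roughly 10.5 units apart; after: 9.9. That's 0.6 units closer together.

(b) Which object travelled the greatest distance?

the blue cube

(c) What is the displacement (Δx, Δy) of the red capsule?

(2.5, 0.4)

The red capsule was at about (1.2, 5.6) and moved to about (3.7, 6.0).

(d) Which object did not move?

the white cone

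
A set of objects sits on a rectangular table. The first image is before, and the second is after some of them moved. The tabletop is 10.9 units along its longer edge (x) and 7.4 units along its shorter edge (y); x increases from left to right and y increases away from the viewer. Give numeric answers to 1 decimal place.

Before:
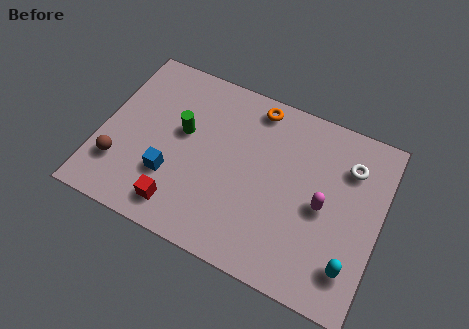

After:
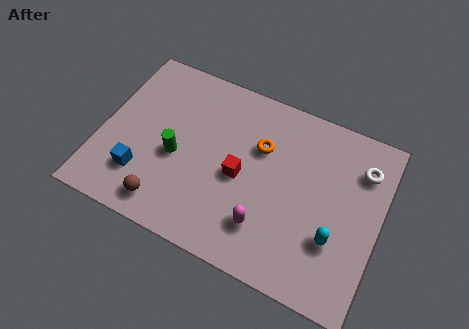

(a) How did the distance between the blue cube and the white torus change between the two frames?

+1.7

The distance was about 7.3 in the first image and 9.0 in the second, so they moved 1.7 units further apart.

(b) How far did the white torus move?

0.5

The white torus was near (9.5, 5.5) before and (10.0, 5.6) after, so it travelled √(0.5² + 0.1²) ≈ 0.5 units.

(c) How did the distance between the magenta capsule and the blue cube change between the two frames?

-1.0

The distance was about 5.9 in the first image and 4.9 in the second, so they moved 1.0 units closer together.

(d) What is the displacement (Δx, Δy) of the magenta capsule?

(-2.0, -1.7)

From the two frames, the magenta capsule sits at roughly (8.7, 3.5) before and (6.7, 1.8) after.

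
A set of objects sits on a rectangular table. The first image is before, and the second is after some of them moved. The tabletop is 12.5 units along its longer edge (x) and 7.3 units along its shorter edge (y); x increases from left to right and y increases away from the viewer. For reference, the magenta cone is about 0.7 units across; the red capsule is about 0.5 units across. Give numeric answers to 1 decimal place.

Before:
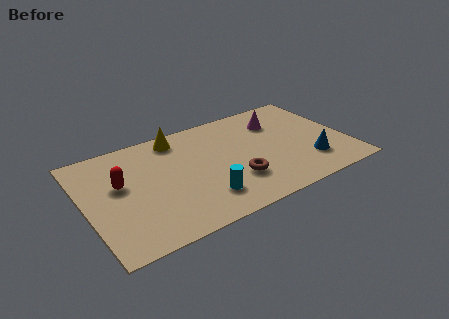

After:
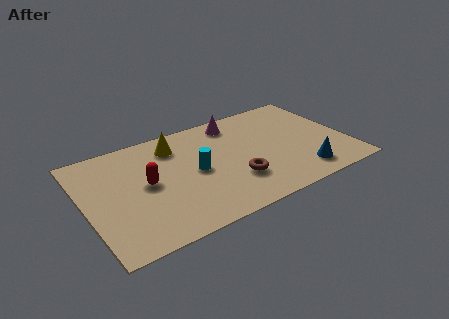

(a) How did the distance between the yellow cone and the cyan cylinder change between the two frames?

-2.3

Before: roughly 4.6 units apart; after: 2.3. That's 2.3 units closer together.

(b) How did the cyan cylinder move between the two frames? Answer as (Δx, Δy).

(-0.1, 1.9)

The cyan cylinder was at about (5.3, 1.7) and moved to about (5.2, 3.6).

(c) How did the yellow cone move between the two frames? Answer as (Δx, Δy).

(-0.2, -0.5)

From the two frames, the yellow cone sits at roughly (4.7, 6.3) before and (4.5, 5.8) after.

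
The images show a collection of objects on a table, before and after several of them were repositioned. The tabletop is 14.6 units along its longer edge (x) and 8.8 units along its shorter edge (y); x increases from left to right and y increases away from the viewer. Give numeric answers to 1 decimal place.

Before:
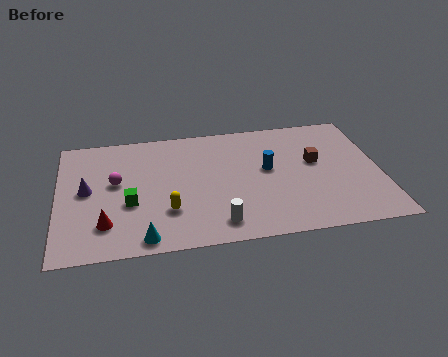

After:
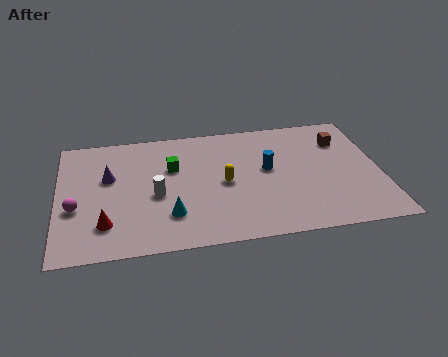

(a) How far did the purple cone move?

1.3

From (1.3, 4.6) to (2.3, 5.4), the purple cone covered √(1.0² + 0.8²) ≈ 1.3 units.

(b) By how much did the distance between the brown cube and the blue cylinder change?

+1.6

They were about 2.2 units apart before and 3.8 after — 1.6 units further apart.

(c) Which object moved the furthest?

the white cylinder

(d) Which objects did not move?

the red cone and the blue cylinder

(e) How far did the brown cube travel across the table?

1.9

The brown cube moved from about (11.7, 5.1) to (13.0, 6.5), a distance of √(1.3² + 1.4²) ≈ 1.9.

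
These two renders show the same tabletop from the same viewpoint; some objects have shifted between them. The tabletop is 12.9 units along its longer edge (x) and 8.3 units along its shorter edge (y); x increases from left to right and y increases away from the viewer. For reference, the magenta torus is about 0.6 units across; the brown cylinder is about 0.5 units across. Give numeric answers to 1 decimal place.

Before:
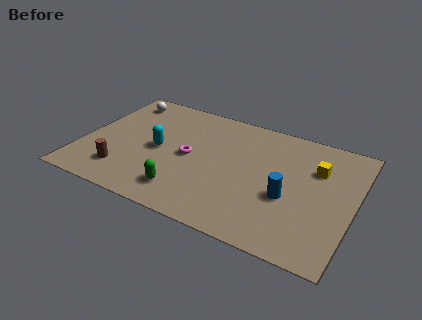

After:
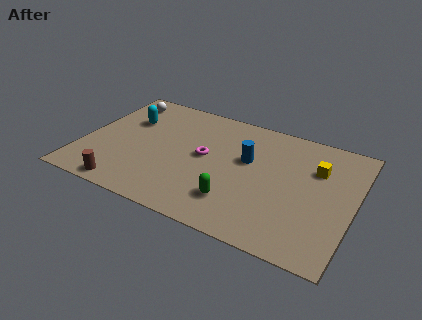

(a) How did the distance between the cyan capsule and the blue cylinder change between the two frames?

-0.4

The distance was about 6.3 in the first image and 5.9 in the second, so they moved 0.4 units closer together.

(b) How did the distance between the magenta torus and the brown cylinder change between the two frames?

+1.2

The distance was about 3.7 in the first image and 4.9 in the second, so they moved 1.2 units further apart.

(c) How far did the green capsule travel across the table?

2.4

From (5.2, 1.6) to (7.6, 2.0), the green capsule covered √(2.4² + 0.4²) ≈ 2.4 units.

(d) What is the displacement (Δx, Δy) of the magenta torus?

(0.7, 0.3)

The magenta torus was at about (5.1, 4.1) and moved to about (5.8, 4.4).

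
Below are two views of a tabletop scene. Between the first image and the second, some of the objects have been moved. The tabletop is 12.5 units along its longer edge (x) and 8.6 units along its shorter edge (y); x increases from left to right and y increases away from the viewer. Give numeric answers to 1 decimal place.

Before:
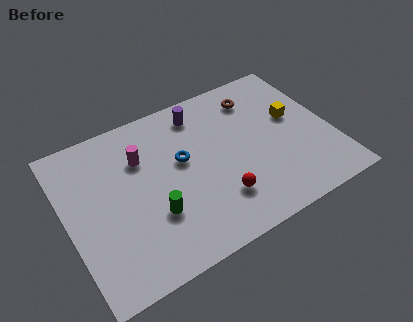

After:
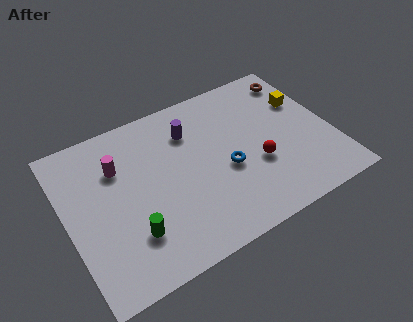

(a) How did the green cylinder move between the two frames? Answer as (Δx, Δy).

(-1.1, -0.5)

From the two frames, the green cylinder sits at roughly (3.8, 2.8) before and (2.7, 2.3) after.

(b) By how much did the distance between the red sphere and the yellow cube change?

-1.3

The distance was about 5.0 in the first image and 3.7 in the second, so they moved 1.3 units closer together.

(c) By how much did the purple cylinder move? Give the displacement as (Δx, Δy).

(-0.6, -0.8)

From the two frames, the purple cylinder sits at roughly (6.7, 7.2) before and (6.1, 6.4) after.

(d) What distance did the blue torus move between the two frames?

2.4

The blue torus moved from about (5.5, 5.0) to (7.4, 3.6), a distance of √(1.9² + 1.4²) ≈ 2.4.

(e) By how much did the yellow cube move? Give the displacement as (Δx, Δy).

(0.6, 0.7)

The yellow cube was at about (10.9, 5.0) and moved to about (11.5, 5.7).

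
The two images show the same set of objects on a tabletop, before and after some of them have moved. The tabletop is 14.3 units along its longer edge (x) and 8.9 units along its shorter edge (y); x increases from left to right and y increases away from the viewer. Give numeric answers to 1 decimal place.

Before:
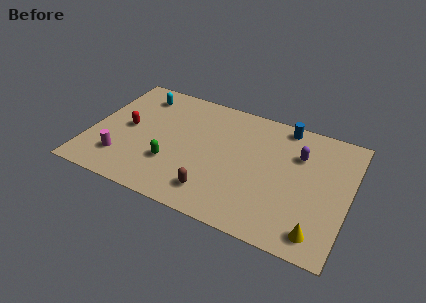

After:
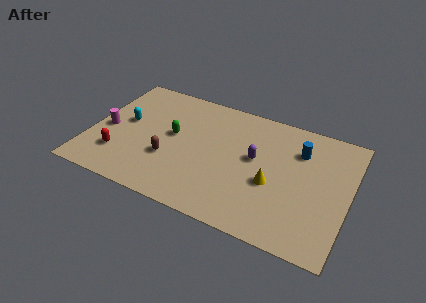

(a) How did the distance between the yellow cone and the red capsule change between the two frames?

-2.9

They were about 11.4 units apart before and 8.5 after — 2.9 units closer together.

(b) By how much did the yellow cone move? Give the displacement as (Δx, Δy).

(-2.7, 2.3)

The yellow cone started near (12.9, 1.3) and ended near (10.2, 3.6).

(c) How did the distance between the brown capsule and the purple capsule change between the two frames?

-1.2

Before: roughly 6.2 units apart; after: 5.0. That's 1.2 units closer together.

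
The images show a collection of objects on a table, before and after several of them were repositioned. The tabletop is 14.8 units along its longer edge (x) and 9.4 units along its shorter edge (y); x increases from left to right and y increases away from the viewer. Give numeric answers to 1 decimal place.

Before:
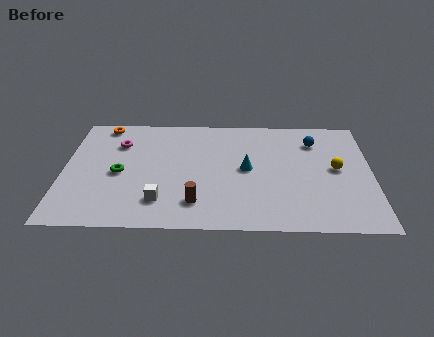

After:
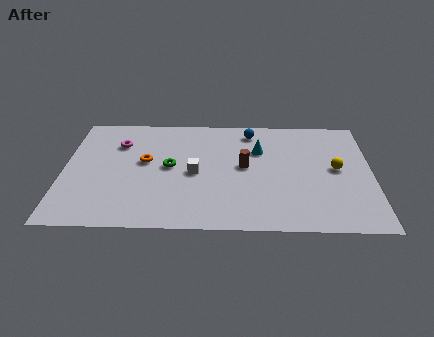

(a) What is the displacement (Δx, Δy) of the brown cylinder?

(2.3, 3.0)

From the two frames, the brown cylinder sits at roughly (6.4, 2.0) before and (8.7, 5.0) after.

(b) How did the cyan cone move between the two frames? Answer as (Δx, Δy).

(0.6, 1.6)

The cyan cone was at about (8.8, 4.8) and moved to about (9.4, 6.4).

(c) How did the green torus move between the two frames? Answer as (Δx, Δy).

(2.4, 0.6)

The green torus was at about (2.7, 4.3) and moved to about (5.1, 4.9).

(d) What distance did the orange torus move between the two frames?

3.7

From (1.8, 8.4) to (3.9, 5.3), the orange torus covered √(2.1² + 3.1²) ≈ 3.7 units.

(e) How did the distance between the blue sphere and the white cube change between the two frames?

-4.5

Before: roughly 9.0 units apart; after: 4.5. That's 4.5 units closer together.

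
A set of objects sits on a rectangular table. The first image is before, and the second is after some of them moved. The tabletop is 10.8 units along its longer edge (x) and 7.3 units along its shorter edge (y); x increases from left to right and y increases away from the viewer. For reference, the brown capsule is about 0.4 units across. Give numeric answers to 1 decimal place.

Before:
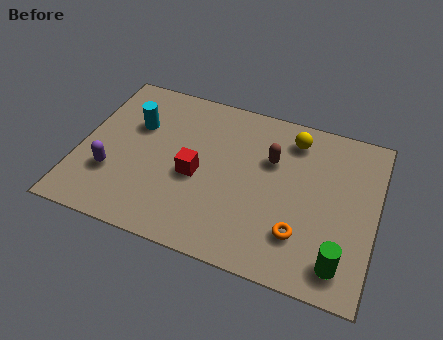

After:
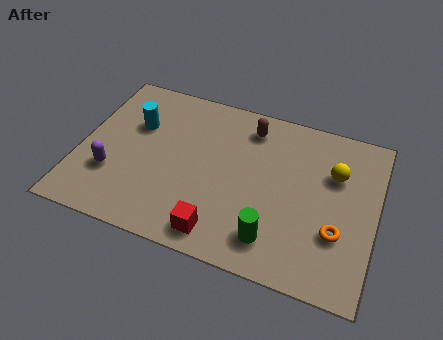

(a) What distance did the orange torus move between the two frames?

1.4

The orange torus was near (8.2, 1.9) before and (9.5, 2.4) after, so it travelled √(1.3² + 0.5²) ≈ 1.4 units.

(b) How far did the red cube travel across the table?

2.5

From (4.3, 3.2) to (5.4, 1.0), the red cube covered √(1.1² + 2.2²) ≈ 2.5 units.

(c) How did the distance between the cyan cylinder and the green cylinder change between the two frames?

-2.2

They were about 8.6 units apart before and 6.4 after — 2.2 units closer together.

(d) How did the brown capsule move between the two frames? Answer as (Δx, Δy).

(-0.9, 1.2)

From the two frames, the brown capsule sits at roughly (6.9, 4.8) before and (6.0, 6.0) after.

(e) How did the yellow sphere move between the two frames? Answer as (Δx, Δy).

(1.6, -1.1)

The yellow sphere started near (7.6, 6.0) and ended near (9.2, 4.9).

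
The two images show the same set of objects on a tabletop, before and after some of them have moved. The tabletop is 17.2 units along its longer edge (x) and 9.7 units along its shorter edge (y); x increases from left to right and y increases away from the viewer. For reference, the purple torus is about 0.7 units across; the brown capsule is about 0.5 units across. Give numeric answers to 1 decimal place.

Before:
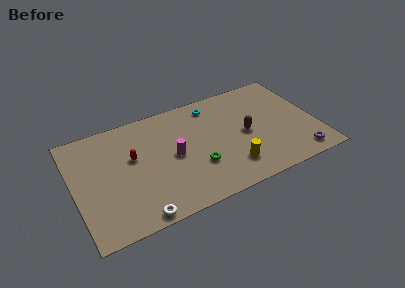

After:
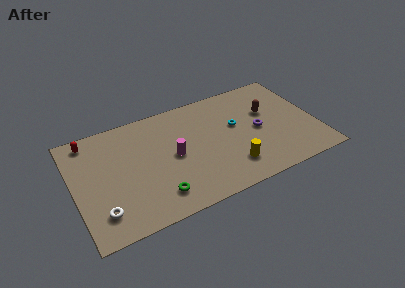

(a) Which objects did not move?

the yellow cylinder and the magenta cylinder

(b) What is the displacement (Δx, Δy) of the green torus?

(-3.0, -1.3)

From the two frames, the green torus sits at roughly (8.5, 3.2) before and (5.5, 1.9) after.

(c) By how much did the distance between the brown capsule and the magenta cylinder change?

+1.9

They were about 5.2 units apart before and 7.1 after — 1.9 units further apart.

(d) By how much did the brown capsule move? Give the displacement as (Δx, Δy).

(1.8, 1.4)

The brown capsule started near (12.2, 4.7) and ended near (14.0, 6.1).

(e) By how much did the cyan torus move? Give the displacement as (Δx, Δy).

(1.4, -2.5)

The cyan torus was at about (10.2, 8.2) and moved to about (11.6, 5.7).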